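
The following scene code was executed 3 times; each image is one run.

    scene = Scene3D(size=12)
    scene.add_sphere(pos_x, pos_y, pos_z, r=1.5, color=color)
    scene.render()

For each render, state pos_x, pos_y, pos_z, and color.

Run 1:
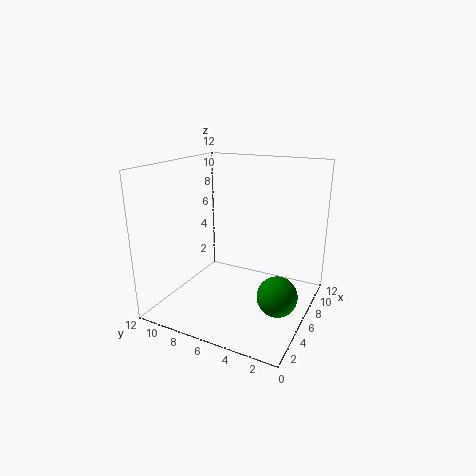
pos_x = 3.5; pos_y = 1.5; pos_z = 3; color = 'green'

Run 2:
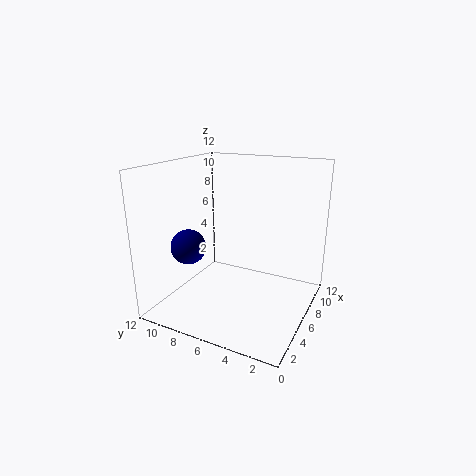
pos_x = 4.5; pos_y = 10; pos_z = 5; color = 'navy'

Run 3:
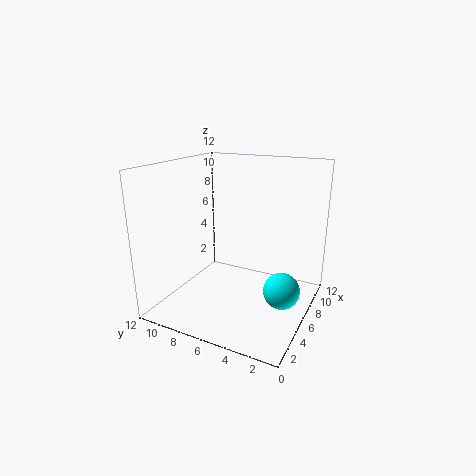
pos_x = 6; pos_y = 2; pos_z = 2; color = 'cyan'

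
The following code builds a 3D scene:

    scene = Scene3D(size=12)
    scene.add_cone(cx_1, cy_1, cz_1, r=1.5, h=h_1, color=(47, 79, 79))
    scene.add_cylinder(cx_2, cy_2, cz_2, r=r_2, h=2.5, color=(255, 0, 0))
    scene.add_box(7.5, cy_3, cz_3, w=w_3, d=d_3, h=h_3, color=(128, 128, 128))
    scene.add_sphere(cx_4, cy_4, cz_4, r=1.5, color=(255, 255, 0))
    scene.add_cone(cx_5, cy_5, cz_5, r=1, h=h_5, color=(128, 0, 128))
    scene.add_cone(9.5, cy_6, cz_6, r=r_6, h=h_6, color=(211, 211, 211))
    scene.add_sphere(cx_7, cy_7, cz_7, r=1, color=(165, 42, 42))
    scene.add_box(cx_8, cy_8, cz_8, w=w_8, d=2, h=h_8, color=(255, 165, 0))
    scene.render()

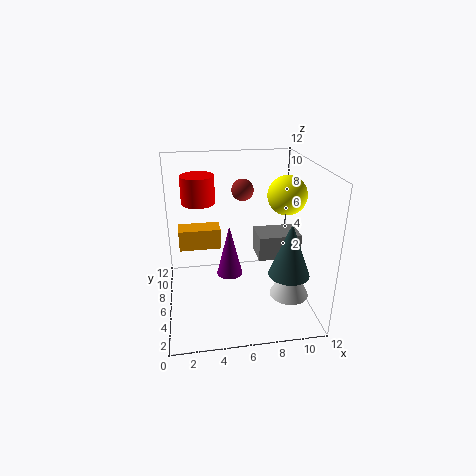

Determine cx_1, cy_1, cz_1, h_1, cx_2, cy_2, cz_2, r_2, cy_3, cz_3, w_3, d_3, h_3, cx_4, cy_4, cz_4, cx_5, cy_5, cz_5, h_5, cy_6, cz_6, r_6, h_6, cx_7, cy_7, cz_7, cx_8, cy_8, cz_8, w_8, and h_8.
cx_1 = 9, cy_1 = 1.5, cz_1 = 5, h_1 = 4, cx_2 = 3, cy_2 = 9.5, cz_2 = 8, r_2 = 1.5, cy_3 = 4.5, cz_3 = 4.5, w_3 = 3.5, d_3 = 2.5, h_3 = 2, cx_4 = 9.5, cy_4 = 4.5, cz_4 = 10, cx_5 = 5, cy_5 = 4, cz_5 = 4, h_5 = 4, cy_6 = 2.5, cz_6 = 2.5, r_6 = 1.5, h_6 = 3, cx_7 = 7, cy_7 = 9.5, cz_7 = 9, cx_8 = 1, cy_8 = 10, cz_8 = 3, w_8 = 4, h_8 = 2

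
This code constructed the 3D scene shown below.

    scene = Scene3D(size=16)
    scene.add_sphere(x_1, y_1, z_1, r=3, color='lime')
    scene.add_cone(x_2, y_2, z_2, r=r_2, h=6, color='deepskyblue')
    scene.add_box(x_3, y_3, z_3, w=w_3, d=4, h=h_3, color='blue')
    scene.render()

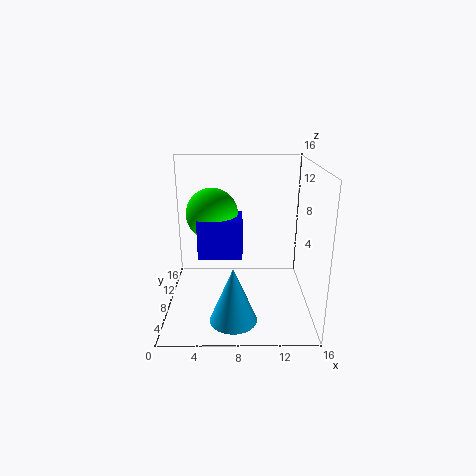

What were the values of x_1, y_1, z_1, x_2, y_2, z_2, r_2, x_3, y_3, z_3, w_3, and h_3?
x_1 = 5; y_1 = 10.5; z_1 = 10; x_2 = 7.5; y_2 = 3.5; z_2 = 0.5; r_2 = 2.5; x_3 = 3.5; y_3 = 7.5; z_3 = 5.5; w_3 = 5; h_3 = 4.5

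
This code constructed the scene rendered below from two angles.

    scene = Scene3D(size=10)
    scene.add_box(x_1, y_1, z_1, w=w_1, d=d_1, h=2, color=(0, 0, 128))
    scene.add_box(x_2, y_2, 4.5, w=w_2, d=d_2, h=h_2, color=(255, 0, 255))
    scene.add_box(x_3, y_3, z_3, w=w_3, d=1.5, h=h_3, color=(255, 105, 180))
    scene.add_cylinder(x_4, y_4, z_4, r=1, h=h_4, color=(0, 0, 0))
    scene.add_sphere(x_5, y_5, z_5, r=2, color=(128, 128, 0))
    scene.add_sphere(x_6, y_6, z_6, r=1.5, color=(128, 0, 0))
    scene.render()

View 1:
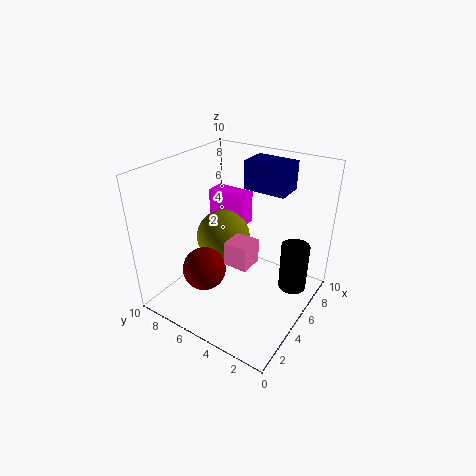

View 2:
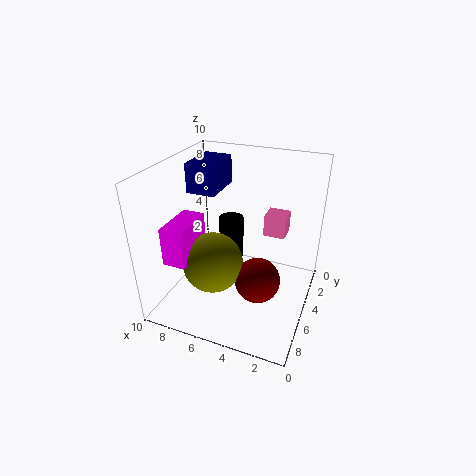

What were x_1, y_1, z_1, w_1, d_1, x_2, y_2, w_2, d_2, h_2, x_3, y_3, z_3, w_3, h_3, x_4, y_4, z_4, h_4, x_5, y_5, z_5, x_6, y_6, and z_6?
x_1 = 6.5, y_1 = 2.5, z_1 = 8, w_1 = 2, d_1 = 3, x_2 = 7, y_2 = 6, w_2 = 1.5, d_2 = 3, h_2 = 2.5, x_3 = 2, y_3 = 2.5, z_3 = 5, w_3 = 1.5, h_3 = 1.5, x_4 = 7, y_4 = 1.5, z_4 = 1, h_4 = 3.5, x_5 = 6, y_5 = 7, z_5 = 4, x_6 = 3, y_6 = 6.5, z_6 = 3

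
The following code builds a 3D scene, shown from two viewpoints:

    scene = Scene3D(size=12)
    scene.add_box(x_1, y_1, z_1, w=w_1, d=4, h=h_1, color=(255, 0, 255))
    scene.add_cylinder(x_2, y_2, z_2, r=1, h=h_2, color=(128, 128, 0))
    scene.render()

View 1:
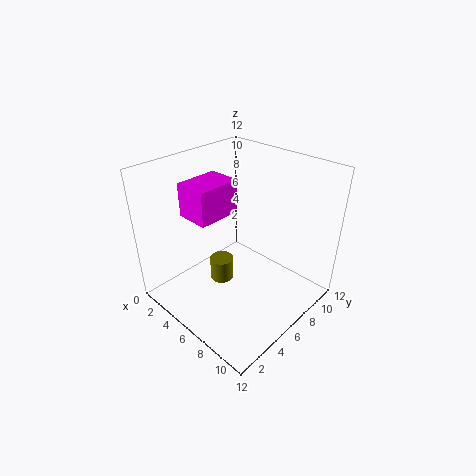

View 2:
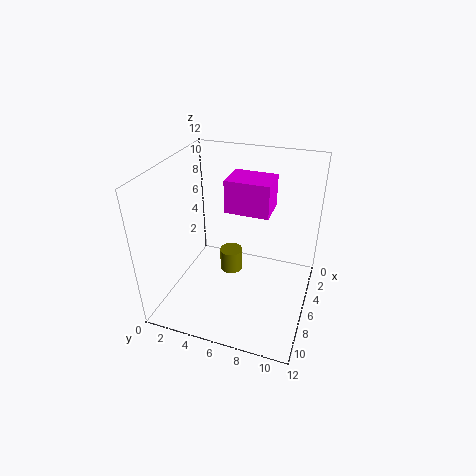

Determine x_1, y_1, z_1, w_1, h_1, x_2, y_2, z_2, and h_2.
x_1 = 1
y_1 = 4
z_1 = 7
w_1 = 3
h_1 = 3
x_2 = 5
y_2 = 5
z_2 = 2
h_2 = 2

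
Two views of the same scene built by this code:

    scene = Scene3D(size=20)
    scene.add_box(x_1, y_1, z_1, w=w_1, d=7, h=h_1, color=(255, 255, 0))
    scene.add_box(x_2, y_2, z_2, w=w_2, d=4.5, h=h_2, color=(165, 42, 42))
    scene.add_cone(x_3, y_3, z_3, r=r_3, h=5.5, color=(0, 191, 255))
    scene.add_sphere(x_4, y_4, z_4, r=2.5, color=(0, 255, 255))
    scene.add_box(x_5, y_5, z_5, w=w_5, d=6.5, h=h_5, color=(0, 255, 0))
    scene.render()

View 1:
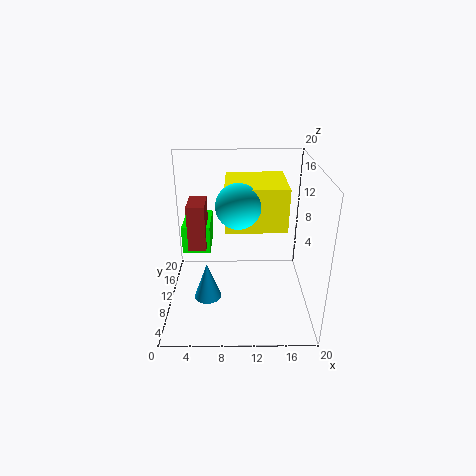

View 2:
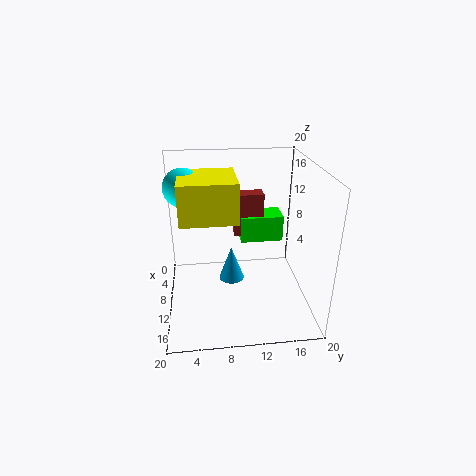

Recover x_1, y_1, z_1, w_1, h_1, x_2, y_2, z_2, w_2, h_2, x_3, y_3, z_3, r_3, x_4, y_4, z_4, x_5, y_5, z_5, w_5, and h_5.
x_1 = 8.5
y_1 = 2.5
z_1 = 14.5
w_1 = 7
h_1 = 5
x_2 = 3
y_2 = 10
z_2 = 8
w_2 = 2.5
h_2 = 6.5
x_3 = 5.5
y_3 = 9.5
z_3 = 0.5
r_3 = 2
x_4 = 10
y_4 = 3
z_4 = 17.5
x_5 = 2
y_5 = 11
z_5 = 7
w_5 = 4
h_5 = 4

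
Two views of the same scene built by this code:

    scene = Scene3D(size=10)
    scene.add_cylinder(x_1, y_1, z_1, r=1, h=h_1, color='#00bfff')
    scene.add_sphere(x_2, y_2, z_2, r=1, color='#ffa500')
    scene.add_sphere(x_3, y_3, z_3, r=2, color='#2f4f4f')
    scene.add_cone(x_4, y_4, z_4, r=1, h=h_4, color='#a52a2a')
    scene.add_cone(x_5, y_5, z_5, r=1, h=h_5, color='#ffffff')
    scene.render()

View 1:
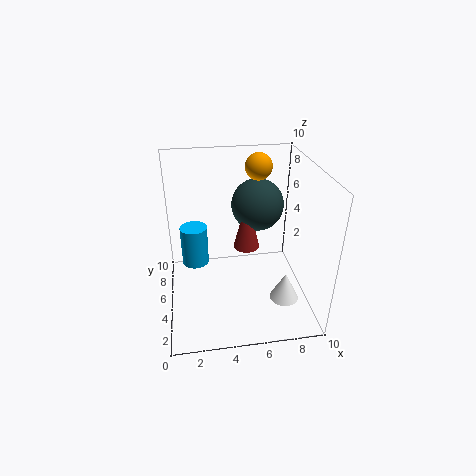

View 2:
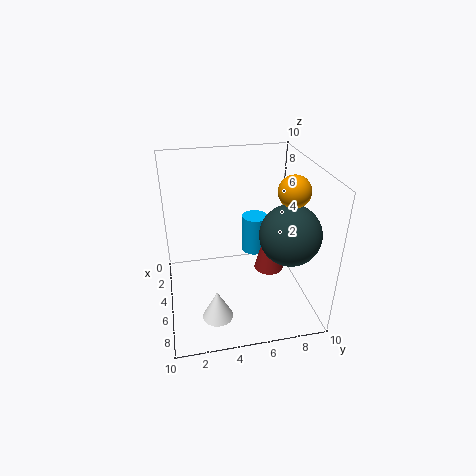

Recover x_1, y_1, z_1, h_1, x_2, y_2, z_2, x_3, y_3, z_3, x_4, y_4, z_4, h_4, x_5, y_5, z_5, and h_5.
x_1 = 2; y_1 = 7; z_1 = 2; h_1 = 3; x_2 = 7; y_2 = 8; z_2 = 9; x_3 = 7; y_3 = 8; z_3 = 6; x_4 = 6; y_4 = 7; z_4 = 3; h_4 = 4; x_5 = 8; y_5 = 3; z_5 = 1; h_5 = 2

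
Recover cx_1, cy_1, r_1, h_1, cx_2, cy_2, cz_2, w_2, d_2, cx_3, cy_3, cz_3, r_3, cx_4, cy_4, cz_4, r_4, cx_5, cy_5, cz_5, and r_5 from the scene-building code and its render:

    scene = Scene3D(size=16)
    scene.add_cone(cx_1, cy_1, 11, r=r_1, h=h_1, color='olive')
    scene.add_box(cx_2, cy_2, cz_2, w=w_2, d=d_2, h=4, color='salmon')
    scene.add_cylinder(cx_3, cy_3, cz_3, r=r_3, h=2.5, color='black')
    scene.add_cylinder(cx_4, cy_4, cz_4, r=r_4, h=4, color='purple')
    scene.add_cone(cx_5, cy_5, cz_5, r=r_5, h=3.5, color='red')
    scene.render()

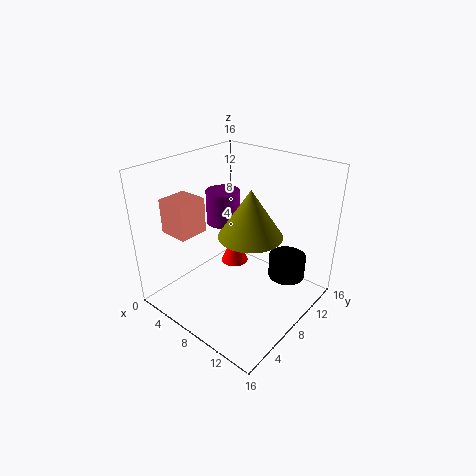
cx_1 = 12; cy_1 = 5; r_1 = 3; h_1 = 4.5; cx_2 = 0.5; cy_2 = 3.5; cz_2 = 8; w_2 = 3.5; d_2 = 3.5; cx_3 = 13; cy_3 = 10.5; cz_3 = 4; r_3 = 2; cx_4 = 4; cy_4 = 10; cz_4 = 8; r_4 = 2; cx_5 = 7.5; cy_5 = 8; cz_5 = 5; r_5 = 1.5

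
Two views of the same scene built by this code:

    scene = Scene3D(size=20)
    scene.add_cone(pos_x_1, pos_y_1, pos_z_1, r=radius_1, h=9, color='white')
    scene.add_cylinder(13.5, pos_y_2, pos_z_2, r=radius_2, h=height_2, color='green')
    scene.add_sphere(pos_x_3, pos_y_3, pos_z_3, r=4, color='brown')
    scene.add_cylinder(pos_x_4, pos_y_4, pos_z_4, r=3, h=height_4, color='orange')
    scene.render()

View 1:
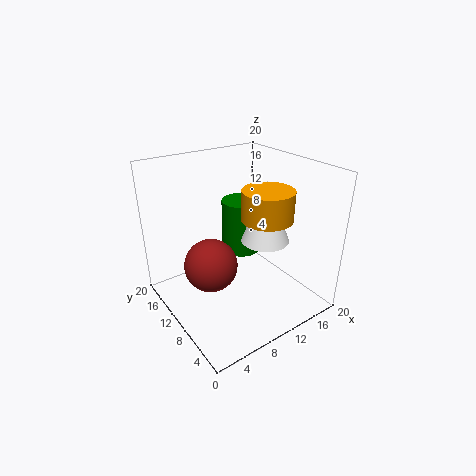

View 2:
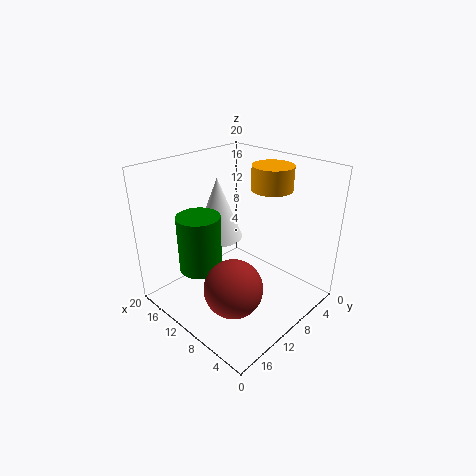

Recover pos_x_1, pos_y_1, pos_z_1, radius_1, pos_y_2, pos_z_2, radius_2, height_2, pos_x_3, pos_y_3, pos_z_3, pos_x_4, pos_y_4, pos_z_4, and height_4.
pos_x_1 = 14.5, pos_y_1 = 9.5, pos_z_1 = 8.5, radius_1 = 3.5, pos_y_2 = 14, pos_z_2 = 5.5, radius_2 = 3, height_2 = 8, pos_x_3 = 7.5, pos_y_3 = 13.5, pos_z_3 = 4.5, pos_x_4 = 9.5, pos_y_4 = 3.5, pos_z_4 = 15.5, height_4 = 3.5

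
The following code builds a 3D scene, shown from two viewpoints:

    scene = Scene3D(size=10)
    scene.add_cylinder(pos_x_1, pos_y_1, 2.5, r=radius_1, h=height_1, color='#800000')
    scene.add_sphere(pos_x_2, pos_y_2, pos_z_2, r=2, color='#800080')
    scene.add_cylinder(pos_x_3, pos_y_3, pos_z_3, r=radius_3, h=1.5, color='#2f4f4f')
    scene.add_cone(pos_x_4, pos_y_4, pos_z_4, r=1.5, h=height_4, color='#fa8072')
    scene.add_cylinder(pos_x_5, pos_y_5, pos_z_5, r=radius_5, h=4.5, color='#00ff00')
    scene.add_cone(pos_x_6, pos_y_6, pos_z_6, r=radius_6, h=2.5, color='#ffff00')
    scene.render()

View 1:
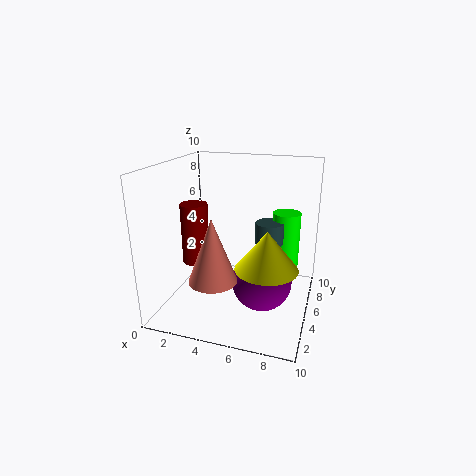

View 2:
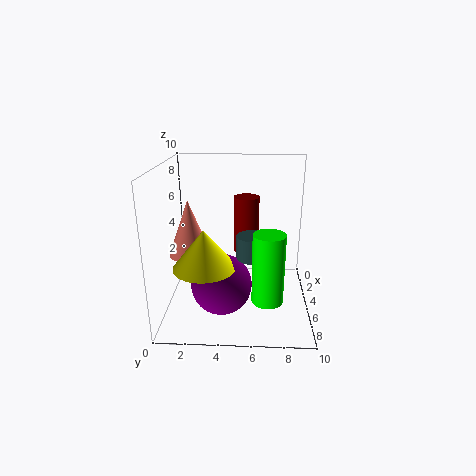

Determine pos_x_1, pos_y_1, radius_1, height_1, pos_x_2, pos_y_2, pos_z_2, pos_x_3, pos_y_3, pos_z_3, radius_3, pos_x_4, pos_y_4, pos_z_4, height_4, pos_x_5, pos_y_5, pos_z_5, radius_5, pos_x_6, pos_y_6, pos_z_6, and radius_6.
pos_x_1 = 1.5
pos_y_1 = 5.5
radius_1 = 1
height_1 = 4.5
pos_x_2 = 7
pos_y_2 = 4
pos_z_2 = 2.5
pos_x_3 = 7
pos_y_3 = 6
pos_z_3 = 4.5
radius_3 = 1
pos_x_4 = 4.5
pos_y_4 = 1.5
pos_z_4 = 3.5
height_4 = 4
pos_x_5 = 8
pos_y_5 = 7
pos_z_5 = 2
radius_5 = 1
pos_x_6 = 7.5
pos_y_6 = 3
pos_z_6 = 4
radius_6 = 2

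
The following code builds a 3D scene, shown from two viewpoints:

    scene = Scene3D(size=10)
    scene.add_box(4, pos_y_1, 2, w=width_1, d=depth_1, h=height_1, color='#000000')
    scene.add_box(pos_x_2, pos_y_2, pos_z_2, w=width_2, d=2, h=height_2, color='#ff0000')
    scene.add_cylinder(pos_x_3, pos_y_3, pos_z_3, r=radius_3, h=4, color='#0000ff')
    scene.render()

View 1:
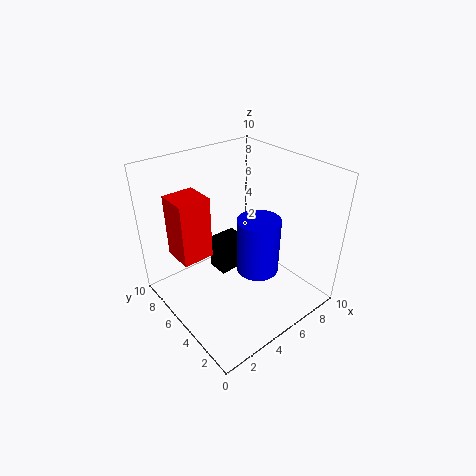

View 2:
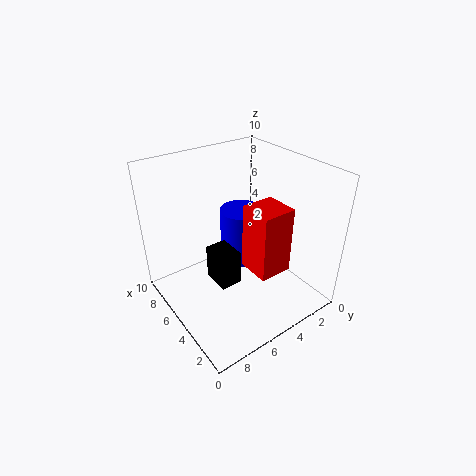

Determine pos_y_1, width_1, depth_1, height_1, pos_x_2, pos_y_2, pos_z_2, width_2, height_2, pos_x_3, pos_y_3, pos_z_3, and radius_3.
pos_y_1 = 5.5
width_1 = 2
depth_1 = 1.5
height_1 = 2.5
pos_x_2 = 0.5
pos_y_2 = 4.5
pos_z_2 = 5
width_2 = 2
height_2 = 4
pos_x_3 = 6
pos_y_3 = 4
pos_z_3 = 2.5
radius_3 = 1.5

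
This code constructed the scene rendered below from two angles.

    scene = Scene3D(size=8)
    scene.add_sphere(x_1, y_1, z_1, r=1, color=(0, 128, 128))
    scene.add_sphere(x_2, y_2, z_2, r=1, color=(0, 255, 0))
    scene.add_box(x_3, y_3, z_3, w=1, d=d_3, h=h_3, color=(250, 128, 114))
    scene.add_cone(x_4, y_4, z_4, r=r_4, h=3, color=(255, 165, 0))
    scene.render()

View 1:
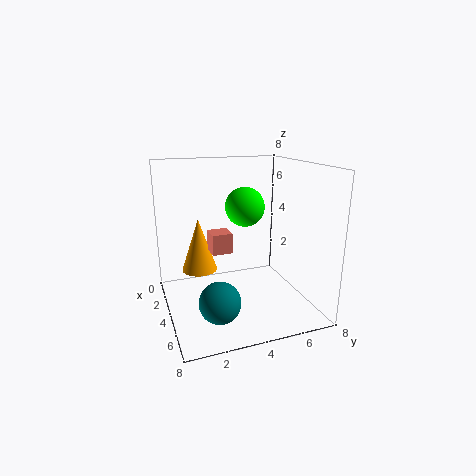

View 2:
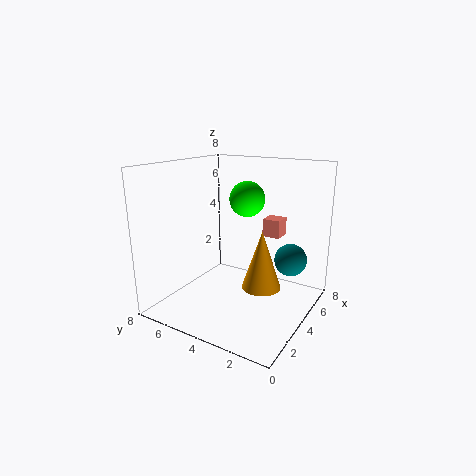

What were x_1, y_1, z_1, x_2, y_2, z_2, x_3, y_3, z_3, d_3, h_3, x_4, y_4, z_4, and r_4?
x_1 = 7, y_1 = 2, z_1 = 2, x_2 = 5, y_2 = 4, z_2 = 6, x_3 = 5, y_3 = 2, z_3 = 4, d_3 = 1, h_3 = 1, x_4 = 3, y_4 = 2, z_4 = 2, r_4 = 1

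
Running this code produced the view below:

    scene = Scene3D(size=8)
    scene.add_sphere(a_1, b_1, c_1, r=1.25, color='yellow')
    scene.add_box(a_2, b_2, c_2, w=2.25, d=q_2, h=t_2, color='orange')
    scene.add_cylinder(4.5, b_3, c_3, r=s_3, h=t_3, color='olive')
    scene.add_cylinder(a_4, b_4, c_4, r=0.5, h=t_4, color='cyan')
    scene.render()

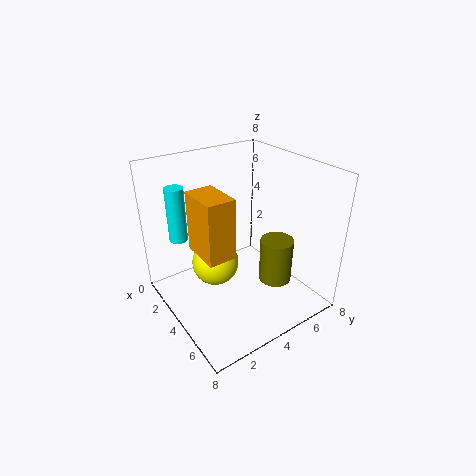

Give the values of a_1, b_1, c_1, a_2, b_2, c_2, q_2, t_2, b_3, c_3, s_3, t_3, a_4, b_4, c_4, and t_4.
a_1 = 4; b_1 = 2.5; c_1 = 3; a_2 = 3; b_2 = 1.5; c_2 = 3.75; q_2 = 1.5; t_2 = 3.25; b_3 = 6.5; c_3 = 0.5; s_3 = 1; t_3 = 2.75; a_4 = 2.25; b_4 = 1.25; c_4 = 4; t_4 = 3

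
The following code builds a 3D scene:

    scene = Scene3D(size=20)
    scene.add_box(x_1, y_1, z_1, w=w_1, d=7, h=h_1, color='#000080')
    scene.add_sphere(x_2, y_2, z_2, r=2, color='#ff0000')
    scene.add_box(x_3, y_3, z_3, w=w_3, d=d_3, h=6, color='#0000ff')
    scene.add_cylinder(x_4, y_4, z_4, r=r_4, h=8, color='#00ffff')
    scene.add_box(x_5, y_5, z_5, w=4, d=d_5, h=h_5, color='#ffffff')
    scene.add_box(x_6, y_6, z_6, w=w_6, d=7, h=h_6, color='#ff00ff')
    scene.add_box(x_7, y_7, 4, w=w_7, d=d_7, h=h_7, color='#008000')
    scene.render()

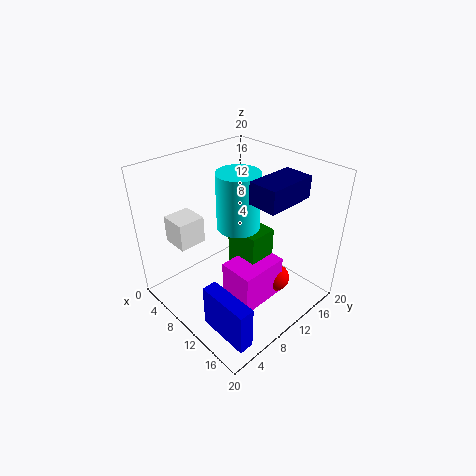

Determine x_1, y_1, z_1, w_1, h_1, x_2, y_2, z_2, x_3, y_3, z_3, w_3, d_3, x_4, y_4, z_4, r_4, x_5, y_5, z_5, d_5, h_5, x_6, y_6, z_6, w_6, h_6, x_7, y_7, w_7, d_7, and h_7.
x_1 = 12; y_1 = 10; z_1 = 16; w_1 = 4; h_1 = 3; x_2 = 14; y_2 = 14; z_2 = 3; x_3 = 12; y_3 = 2; z_3 = 1; w_3 = 7; d_3 = 2; x_4 = 9; y_4 = 11; z_4 = 11; r_4 = 3; x_5 = 1; y_5 = 4; z_5 = 8; d_5 = 4; h_5 = 4; x_6 = 10; y_6 = 7; z_6 = 1; w_6 = 5; h_6 = 6; x_7 = 8; y_7 = 10; w_7 = 5; d_7 = 4; h_7 = 7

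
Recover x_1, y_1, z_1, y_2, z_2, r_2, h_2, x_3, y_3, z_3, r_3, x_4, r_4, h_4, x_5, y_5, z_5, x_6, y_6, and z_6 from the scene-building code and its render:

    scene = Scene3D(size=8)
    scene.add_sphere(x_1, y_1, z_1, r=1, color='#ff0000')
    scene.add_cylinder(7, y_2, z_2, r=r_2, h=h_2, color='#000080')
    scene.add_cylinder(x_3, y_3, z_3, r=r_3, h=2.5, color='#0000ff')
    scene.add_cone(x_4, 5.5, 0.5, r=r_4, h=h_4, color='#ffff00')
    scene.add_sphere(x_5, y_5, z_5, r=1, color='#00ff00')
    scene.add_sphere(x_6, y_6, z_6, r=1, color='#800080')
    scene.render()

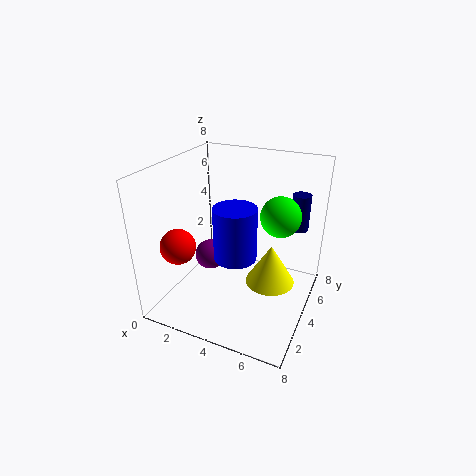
x_1 = 1
y_1 = 2.5
z_1 = 3.5
y_2 = 5.5
z_2 = 4.5
r_2 = 0.5
h_2 = 2
x_3 = 5
y_3 = 1.5
z_3 = 4.5
r_3 = 1
x_4 = 5.5
r_4 = 1.5
h_4 = 2.5
x_5 = 6.5
y_5 = 3.5
z_5 = 6
x_6 = 1
y_6 = 6
z_6 = 1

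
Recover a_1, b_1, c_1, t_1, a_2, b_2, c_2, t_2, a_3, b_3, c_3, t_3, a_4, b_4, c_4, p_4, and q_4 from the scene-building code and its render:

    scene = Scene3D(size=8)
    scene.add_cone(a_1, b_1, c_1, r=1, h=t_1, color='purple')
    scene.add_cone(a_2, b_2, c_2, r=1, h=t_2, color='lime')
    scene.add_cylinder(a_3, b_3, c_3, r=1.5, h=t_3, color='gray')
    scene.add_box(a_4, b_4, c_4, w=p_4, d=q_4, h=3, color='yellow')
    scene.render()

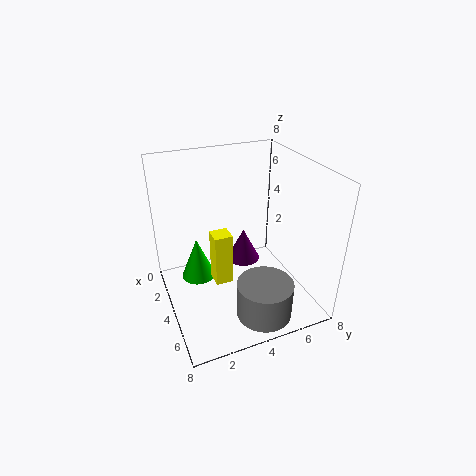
a_1 = 2.5; b_1 = 5; c_1 = 1.5; t_1 = 2; a_2 = 2.5; b_2 = 2; c_2 = 1; t_2 = 2.5; a_3 = 6.5; b_3 = 4.5; c_3 = 0.5; t_3 = 2; a_4 = 3.5; b_4 = 2.5; c_4 = 1.5; p_4 = 1; q_4 = 1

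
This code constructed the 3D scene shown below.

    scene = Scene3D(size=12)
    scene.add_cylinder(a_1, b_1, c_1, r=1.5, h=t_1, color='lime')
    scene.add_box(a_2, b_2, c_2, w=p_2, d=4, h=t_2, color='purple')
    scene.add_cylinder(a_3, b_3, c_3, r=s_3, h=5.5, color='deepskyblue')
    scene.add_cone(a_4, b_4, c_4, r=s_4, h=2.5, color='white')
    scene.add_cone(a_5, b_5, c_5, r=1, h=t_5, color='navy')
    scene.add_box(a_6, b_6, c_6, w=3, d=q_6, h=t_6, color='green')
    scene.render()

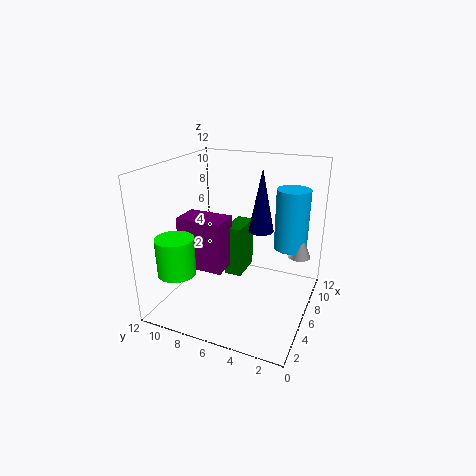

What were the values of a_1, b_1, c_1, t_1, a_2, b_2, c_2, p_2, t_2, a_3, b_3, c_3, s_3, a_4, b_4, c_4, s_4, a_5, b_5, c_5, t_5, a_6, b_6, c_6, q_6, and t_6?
a_1 = 2; b_1 = 9.5; c_1 = 4; t_1 = 3; a_2 = 4.5; b_2 = 7; c_2 = 3; p_2 = 2.5; t_2 = 4.5; a_3 = 10; b_3 = 2.5; c_3 = 4; s_3 = 1.5; a_4 = 9.5; b_4 = 1.5; c_4 = 3.5; s_4 = 1; a_5 = 6; b_5 = 4; c_5 = 7; t_5 = 5; a_6 = 6.5; b_6 = 6; c_6 = 2; q_6 = 1.5; t_6 = 4.5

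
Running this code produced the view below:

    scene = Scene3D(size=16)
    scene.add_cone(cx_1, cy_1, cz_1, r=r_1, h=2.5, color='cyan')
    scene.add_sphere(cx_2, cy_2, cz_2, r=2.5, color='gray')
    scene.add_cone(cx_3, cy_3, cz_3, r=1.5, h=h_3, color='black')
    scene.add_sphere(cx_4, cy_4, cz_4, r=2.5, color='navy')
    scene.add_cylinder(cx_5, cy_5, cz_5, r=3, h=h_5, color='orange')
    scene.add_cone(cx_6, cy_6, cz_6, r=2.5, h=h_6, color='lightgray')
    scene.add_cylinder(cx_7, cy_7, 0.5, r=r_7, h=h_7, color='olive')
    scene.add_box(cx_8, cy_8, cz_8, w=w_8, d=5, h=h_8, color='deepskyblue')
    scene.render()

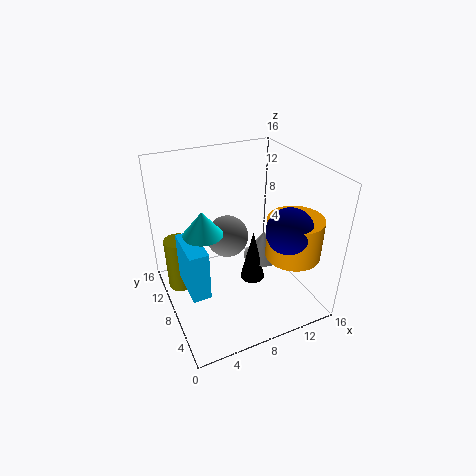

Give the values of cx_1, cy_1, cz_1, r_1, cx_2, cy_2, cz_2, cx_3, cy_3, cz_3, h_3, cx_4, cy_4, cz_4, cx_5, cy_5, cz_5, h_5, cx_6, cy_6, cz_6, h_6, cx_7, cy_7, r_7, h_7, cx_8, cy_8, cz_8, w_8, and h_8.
cx_1 = 3.5, cy_1 = 6.5, cz_1 = 10.5, r_1 = 2, cx_2 = 8, cy_2 = 11, cz_2 = 6.5, cx_3 = 10.5, cy_3 = 9, cz_3 = 1, h_3 = 6.5, cx_4 = 12, cy_4 = 4, cz_4 = 10, cx_5 = 13, cy_5 = 4.5, cz_5 = 6.5, h_5 = 4.5, cx_6 = 12.5, cy_6 = 10, cz_6 = 3, h_6 = 3.5, cx_7 = 2, cy_7 = 12, r_7 = 1.5, h_7 = 6.5, cx_8 = 1.5, cy_8 = 5, cz_8 = 3.5, w_8 = 2, h_8 = 5.5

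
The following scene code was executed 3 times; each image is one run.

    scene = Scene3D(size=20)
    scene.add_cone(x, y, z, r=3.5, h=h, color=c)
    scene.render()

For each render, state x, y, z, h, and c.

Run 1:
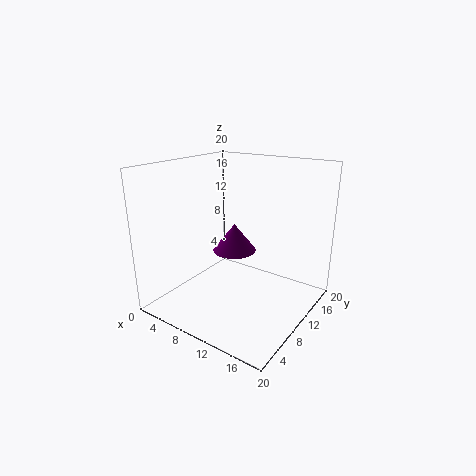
x = 5.5; y = 15.5; z = 5; h = 4.5; c = 'purple'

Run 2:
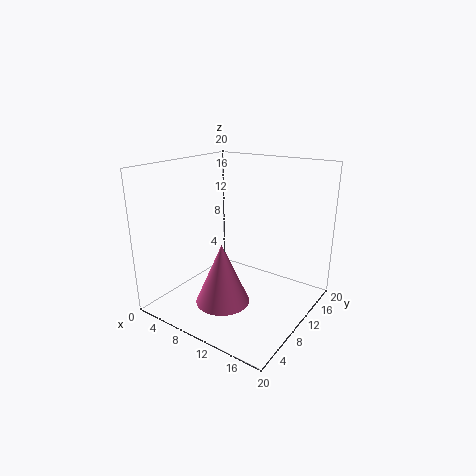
x = 11; y = 5; z = 3; h = 8; c = 'hotpink'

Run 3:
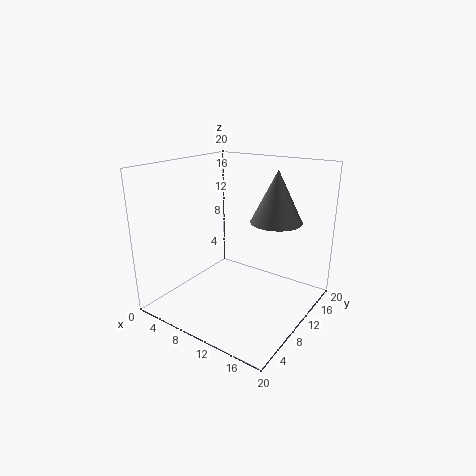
x = 14.5; y = 12.5; z = 12.5; h = 7; c = 'gray'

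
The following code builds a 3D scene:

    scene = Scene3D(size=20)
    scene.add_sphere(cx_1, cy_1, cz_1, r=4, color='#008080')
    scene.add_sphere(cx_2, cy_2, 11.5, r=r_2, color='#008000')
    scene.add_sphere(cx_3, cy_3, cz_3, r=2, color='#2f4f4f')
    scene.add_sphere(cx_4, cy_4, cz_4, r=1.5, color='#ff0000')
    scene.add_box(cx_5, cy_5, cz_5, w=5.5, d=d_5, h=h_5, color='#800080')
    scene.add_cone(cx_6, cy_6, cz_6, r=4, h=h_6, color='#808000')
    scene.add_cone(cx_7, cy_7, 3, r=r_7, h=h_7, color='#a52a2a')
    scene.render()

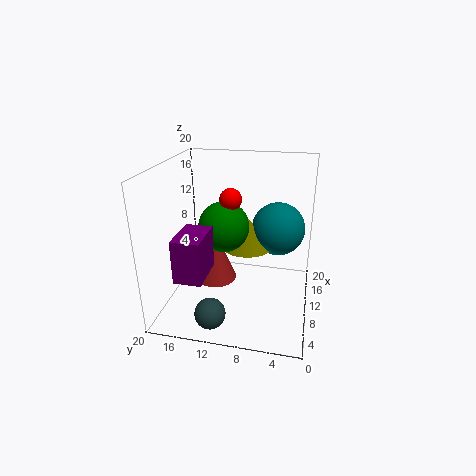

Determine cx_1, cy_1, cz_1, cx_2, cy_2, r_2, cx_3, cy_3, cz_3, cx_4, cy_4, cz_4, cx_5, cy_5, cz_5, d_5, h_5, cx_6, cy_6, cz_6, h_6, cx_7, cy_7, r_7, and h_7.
cx_1 = 15.5, cy_1 = 5, cz_1 = 9.5, cx_2 = 10, cy_2 = 12, r_2 = 3.5, cx_3 = 2.5, cy_3 = 12, cz_3 = 2.5, cx_4 = 10, cy_4 = 11, cz_4 = 15.5, cx_5 = 1, cy_5 = 12.5, cz_5 = 7.5, d_5 = 3.5, h_5 = 5.5, cx_6 = 14, cy_6 = 9.5, cz_6 = 7, h_6 = 4.5, cx_7 = 10.5, cy_7 = 13.5, r_7 = 3, h_7 = 7.5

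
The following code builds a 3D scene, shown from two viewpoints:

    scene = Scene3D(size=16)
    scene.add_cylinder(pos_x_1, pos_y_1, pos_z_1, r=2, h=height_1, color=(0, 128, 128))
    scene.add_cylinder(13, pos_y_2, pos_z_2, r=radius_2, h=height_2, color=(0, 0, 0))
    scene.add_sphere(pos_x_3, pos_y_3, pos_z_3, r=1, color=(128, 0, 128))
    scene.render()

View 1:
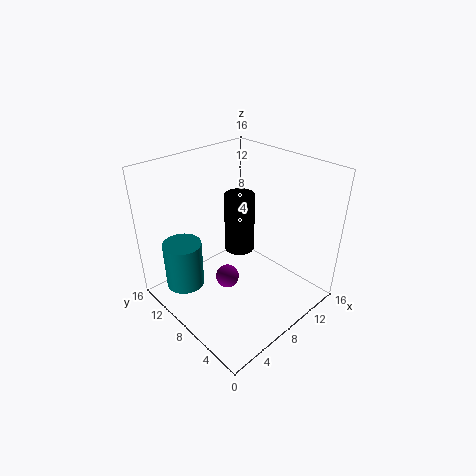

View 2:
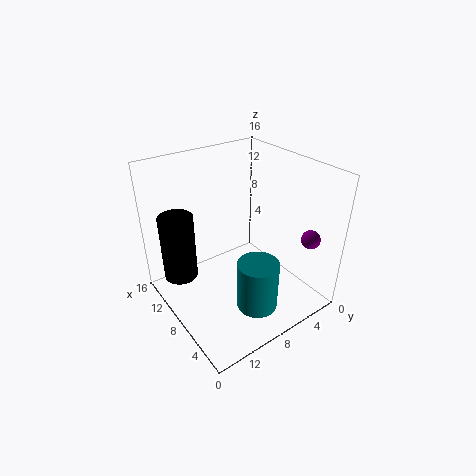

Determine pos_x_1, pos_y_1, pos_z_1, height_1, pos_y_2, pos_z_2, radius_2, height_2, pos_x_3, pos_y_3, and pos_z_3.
pos_x_1 = 2
pos_y_1 = 10
pos_z_1 = 4
height_1 = 5
pos_y_2 = 13
pos_z_2 = 2
radius_2 = 2
height_2 = 8
pos_x_3 = 2
pos_y_3 = 3
pos_z_3 = 9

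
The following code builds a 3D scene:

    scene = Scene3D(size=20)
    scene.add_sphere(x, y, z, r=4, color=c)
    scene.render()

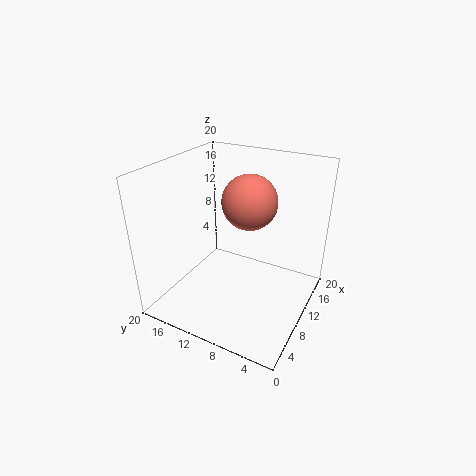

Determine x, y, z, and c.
x = 13.5
y = 10
z = 14
c = 'salmon'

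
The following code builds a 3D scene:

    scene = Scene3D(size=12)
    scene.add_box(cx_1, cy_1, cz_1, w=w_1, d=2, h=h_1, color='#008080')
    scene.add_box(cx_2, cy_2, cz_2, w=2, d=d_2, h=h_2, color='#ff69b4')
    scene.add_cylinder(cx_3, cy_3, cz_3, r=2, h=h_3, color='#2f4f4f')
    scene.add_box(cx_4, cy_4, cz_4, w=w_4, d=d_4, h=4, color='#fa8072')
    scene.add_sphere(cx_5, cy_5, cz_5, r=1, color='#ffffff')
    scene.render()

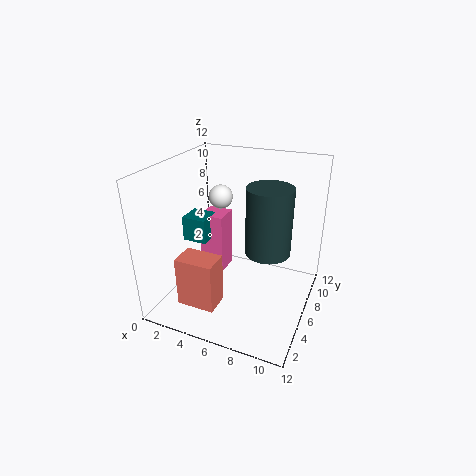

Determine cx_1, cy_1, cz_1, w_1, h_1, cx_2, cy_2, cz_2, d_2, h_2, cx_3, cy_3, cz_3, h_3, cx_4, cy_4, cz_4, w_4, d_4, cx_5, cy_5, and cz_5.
cx_1 = 2; cy_1 = 4; cz_1 = 6; w_1 = 2; h_1 = 2; cx_2 = 3; cy_2 = 5; cz_2 = 3; d_2 = 2; h_2 = 5; cx_3 = 8; cy_3 = 8; cz_3 = 4; h_3 = 6; cx_4 = 3; cy_4 = 1; cz_4 = 2; w_4 = 3; d_4 = 2; cx_5 = 4; cy_5 = 7; cz_5 = 9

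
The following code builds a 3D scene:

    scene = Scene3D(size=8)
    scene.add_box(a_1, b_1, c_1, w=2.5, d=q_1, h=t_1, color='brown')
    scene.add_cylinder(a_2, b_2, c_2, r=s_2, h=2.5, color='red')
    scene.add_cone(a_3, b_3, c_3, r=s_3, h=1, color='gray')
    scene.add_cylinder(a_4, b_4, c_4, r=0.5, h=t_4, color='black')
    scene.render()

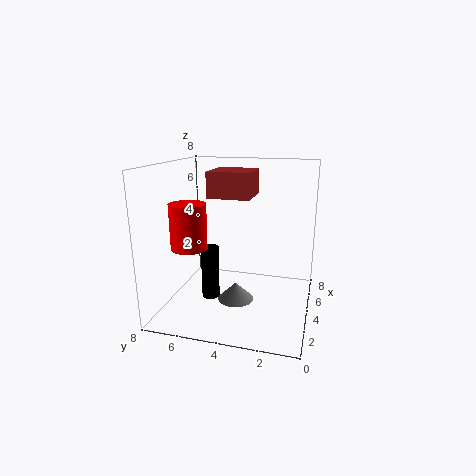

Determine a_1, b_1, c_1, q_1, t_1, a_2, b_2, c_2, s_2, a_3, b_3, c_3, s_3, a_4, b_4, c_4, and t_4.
a_1 = 4.5
b_1 = 3.5
c_1 = 6
q_1 = 2.5
t_1 = 1.5
a_2 = 3
b_2 = 6.5
c_2 = 3.5
s_2 = 1
a_3 = 3.5
b_3 = 4
c_3 = 0.5
s_3 = 1
a_4 = 3.5
b_4 = 5.5
c_4 = 0.5
t_4 = 3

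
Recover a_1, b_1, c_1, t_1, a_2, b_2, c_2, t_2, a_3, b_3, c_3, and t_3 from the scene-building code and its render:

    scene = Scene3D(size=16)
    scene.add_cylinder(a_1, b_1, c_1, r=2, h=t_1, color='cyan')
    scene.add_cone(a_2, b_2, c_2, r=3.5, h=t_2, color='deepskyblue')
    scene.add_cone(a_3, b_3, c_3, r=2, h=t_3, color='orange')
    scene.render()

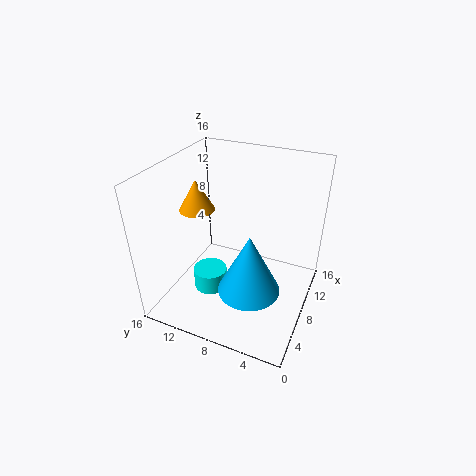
a_1 = 7.5
b_1 = 11.5
c_1 = 0.5
t_1 = 2.5
a_2 = 6.5
b_2 = 6
c_2 = 2.5
t_2 = 7
a_3 = 8
b_3 = 13
c_3 = 10.5
t_3 = 3.5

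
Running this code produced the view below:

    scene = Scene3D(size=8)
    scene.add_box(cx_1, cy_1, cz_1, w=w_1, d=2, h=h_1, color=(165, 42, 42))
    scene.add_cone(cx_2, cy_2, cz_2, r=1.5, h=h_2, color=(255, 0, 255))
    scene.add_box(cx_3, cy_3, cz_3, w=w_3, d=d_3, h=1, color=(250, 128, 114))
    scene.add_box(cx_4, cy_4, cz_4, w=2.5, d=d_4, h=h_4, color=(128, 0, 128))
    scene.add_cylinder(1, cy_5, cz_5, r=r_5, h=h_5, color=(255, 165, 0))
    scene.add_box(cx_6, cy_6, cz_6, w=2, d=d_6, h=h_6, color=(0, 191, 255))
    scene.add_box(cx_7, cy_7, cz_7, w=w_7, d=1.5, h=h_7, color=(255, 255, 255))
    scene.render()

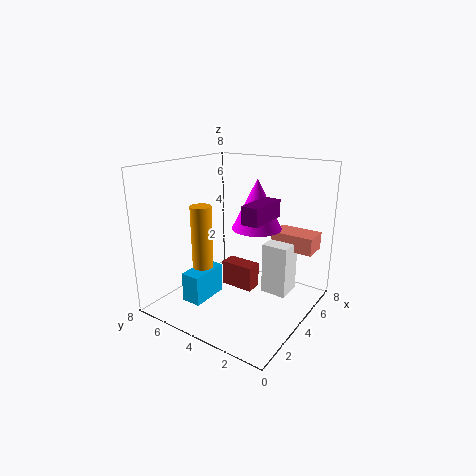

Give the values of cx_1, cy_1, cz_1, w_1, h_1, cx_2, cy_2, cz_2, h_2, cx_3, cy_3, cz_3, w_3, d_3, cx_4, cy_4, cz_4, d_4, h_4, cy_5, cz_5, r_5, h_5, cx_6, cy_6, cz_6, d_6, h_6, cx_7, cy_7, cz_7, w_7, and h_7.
cx_1 = 4.5; cy_1 = 3.5; cz_1 = 0.5; w_1 = 1; h_1 = 1.5; cx_2 = 6; cy_2 = 4; cz_2 = 4; h_2 = 3; cx_3 = 6; cy_3 = 0.5; cz_3 = 3; w_3 = 1.5; d_3 = 2.5; cx_4 = 3.5; cy_4 = 2.5; cz_4 = 5; d_4 = 1; h_4 = 1; cy_5 = 4; cz_5 = 3.5; r_5 = 0.5; h_5 = 3; cx_6 = 0.5; cy_6 = 4; cz_6 = 1.5; d_6 = 1; h_6 = 1.5; cx_7 = 5; cy_7 = 1.5; cz_7 = 0.5; w_7 = 1.5; h_7 = 3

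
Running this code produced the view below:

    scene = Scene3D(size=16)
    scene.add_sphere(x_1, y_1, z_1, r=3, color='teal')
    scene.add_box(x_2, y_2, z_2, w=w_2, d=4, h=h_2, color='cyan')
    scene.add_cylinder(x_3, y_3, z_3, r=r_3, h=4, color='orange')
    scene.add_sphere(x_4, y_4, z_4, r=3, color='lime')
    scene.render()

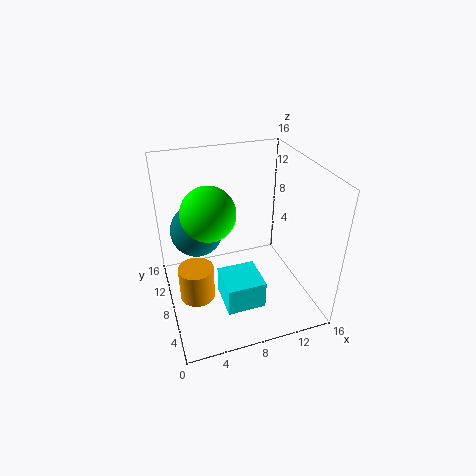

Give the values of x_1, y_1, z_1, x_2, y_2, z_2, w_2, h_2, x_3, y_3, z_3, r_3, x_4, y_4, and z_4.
x_1 = 4
y_1 = 11
z_1 = 8
x_2 = 5
y_2 = 2
z_2 = 3
w_2 = 4
h_2 = 3
x_3 = 3
y_3 = 8
z_3 = 1
r_3 = 2
x_4 = 5
y_4 = 9
z_4 = 11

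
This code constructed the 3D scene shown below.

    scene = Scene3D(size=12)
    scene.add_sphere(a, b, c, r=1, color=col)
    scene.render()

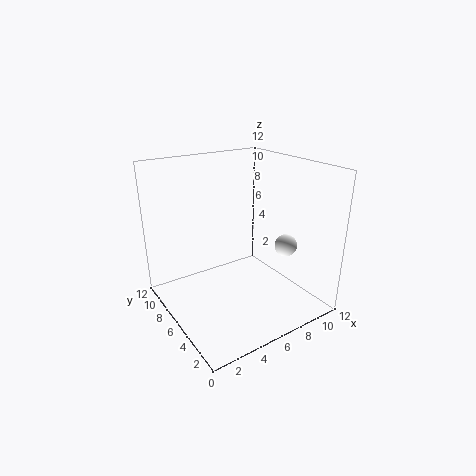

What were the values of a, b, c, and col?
a = 10.5; b = 5; c = 4.5; col = 'white'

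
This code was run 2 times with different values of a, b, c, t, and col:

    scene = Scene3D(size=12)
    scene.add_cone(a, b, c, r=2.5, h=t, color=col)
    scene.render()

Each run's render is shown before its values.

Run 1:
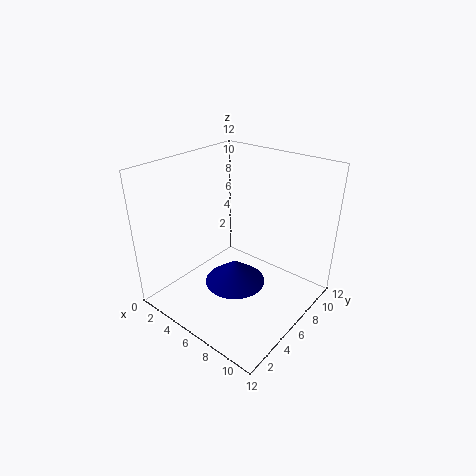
a = 6.5
b = 5
c = 2.5
t = 2
col = 'navy'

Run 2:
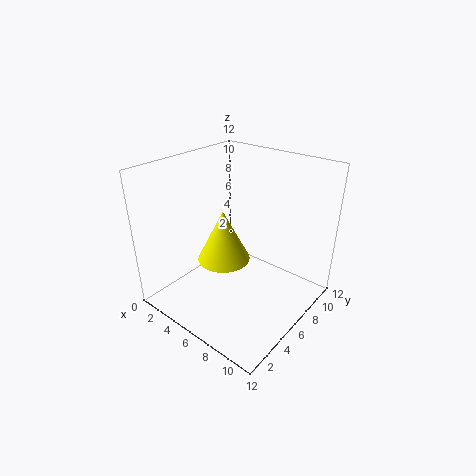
a = 3
b = 7.5
c = 2
t = 5
col = 'yellow'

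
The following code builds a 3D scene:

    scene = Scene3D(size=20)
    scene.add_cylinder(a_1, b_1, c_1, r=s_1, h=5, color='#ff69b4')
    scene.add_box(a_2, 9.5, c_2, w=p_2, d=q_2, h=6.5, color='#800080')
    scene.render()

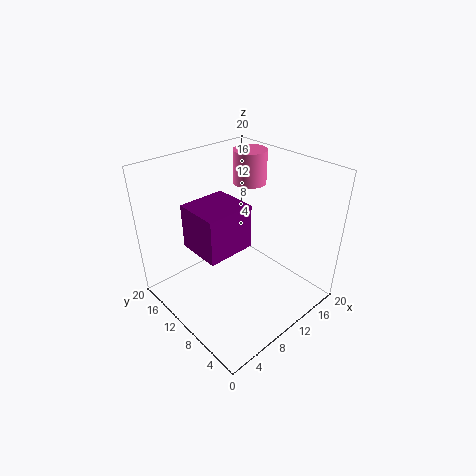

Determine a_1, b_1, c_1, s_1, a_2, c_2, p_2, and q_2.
a_1 = 16.5, b_1 = 14.5, c_1 = 15, s_1 = 2.5, a_2 = 5, c_2 = 8, p_2 = 7, q_2 = 6.5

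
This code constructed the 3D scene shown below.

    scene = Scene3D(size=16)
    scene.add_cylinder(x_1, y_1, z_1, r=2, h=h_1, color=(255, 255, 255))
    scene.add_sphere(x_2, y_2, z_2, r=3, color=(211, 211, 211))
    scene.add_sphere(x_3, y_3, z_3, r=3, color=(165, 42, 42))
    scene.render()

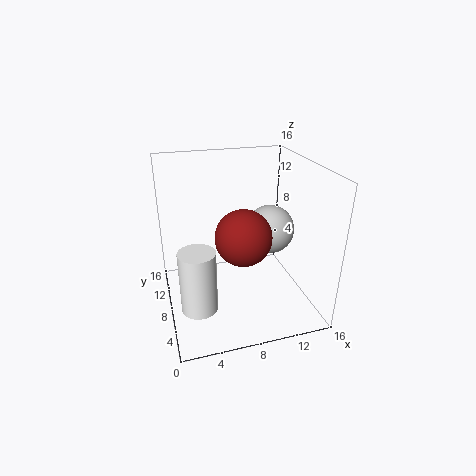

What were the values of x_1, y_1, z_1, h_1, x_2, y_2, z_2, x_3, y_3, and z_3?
x_1 = 3; y_1 = 6; z_1 = 1; h_1 = 7; x_2 = 13; y_2 = 11; z_2 = 7; x_3 = 8; y_3 = 6; z_3 = 9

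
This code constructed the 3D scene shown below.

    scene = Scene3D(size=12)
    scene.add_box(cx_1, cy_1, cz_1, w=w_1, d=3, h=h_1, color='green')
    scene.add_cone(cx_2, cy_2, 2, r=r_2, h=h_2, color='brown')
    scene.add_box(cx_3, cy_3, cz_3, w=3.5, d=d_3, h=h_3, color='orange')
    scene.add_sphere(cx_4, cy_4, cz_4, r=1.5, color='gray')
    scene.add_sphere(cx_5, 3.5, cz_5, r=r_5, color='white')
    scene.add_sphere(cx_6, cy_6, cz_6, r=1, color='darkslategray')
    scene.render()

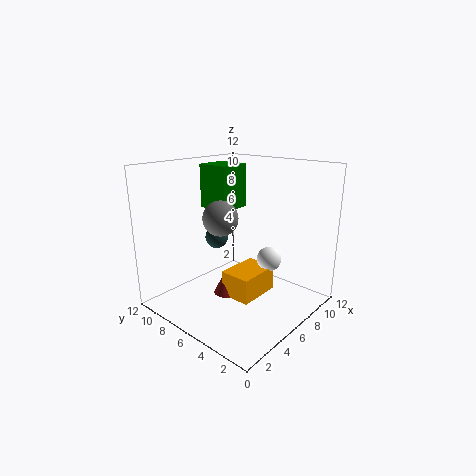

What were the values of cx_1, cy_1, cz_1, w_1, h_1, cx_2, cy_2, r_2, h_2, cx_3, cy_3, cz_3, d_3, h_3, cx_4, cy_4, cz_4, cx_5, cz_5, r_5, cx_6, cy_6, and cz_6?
cx_1 = 7; cy_1 = 8.5; cz_1 = 7.5; w_1 = 3; h_1 = 4; cx_2 = 4; cy_2 = 5.5; r_2 = 1; h_2 = 2; cx_3 = 3.5; cy_3 = 3; cz_3 = 2; d_3 = 2.5; h_3 = 2; cx_4 = 5.5; cy_4 = 7.5; cz_4 = 7.5; cx_5 = 7; cz_5 = 4.5; r_5 = 1; cx_6 = 6; cy_6 = 8.5; cz_6 = 5.5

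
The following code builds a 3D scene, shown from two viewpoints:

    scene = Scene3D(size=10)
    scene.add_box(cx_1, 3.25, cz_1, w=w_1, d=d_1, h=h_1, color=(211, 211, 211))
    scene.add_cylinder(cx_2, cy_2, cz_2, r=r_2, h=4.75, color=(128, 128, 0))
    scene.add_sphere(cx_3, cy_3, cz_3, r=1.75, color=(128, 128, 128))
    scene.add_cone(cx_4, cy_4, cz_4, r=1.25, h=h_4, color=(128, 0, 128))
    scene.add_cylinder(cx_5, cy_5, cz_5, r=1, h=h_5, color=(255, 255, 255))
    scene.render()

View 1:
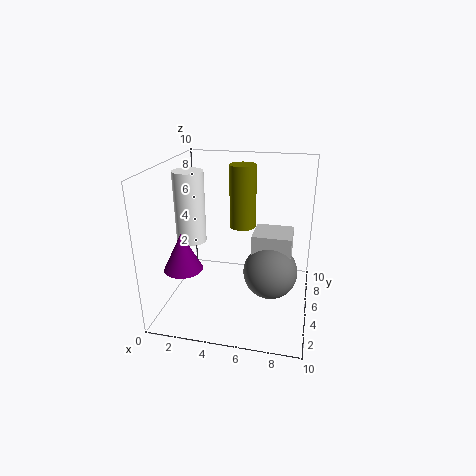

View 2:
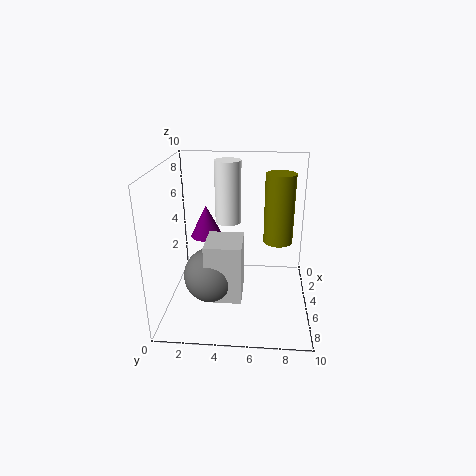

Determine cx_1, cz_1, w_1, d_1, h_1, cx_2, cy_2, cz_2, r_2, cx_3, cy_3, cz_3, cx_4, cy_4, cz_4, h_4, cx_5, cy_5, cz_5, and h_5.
cx_1 = 6.25
cz_1 = 2.25
w_1 = 2.5
d_1 = 2.25
h_1 = 3.75
cx_2 = 4.75
cy_2 = 7.75
cz_2 = 4.75
r_2 = 1
cx_3 = 7.5
cy_3 = 3.5
cz_3 = 3.5
cx_4 = 2
cy_4 = 2.25
cz_4 = 3.75
h_4 = 2.5
cx_5 = 2
cy_5 = 4
cz_5 = 5
h_5 = 4.75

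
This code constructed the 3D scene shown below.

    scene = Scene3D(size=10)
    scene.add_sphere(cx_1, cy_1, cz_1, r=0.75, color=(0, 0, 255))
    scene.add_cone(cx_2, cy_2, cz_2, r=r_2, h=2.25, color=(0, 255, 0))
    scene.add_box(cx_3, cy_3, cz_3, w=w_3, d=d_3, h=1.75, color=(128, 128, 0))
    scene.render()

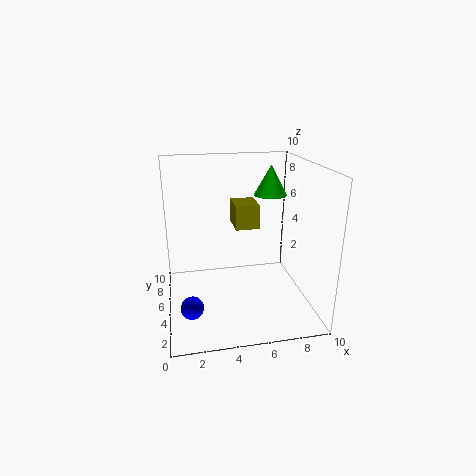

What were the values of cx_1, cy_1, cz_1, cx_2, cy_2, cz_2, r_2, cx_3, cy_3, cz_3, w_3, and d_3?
cx_1 = 1.5; cy_1 = 2.75; cz_1 = 1.25; cx_2 = 8; cy_2 = 7.5; cz_2 = 7.25; r_2 = 1.25; cx_3 = 5; cy_3 = 5.75; cz_3 = 5.25; w_3 = 1.75; d_3 = 2.25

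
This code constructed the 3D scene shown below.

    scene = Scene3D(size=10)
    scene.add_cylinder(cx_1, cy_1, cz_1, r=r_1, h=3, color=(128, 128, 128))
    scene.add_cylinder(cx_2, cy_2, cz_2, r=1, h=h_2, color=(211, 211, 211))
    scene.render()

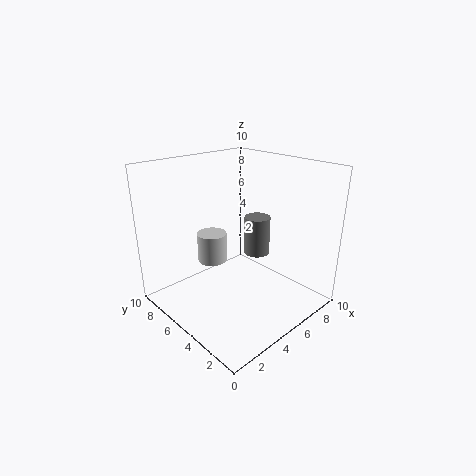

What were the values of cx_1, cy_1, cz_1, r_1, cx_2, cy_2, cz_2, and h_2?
cx_1 = 8
cy_1 = 6
cz_1 = 2.5
r_1 = 1
cx_2 = 3.5
cy_2 = 6
cz_2 = 3.5
h_2 = 2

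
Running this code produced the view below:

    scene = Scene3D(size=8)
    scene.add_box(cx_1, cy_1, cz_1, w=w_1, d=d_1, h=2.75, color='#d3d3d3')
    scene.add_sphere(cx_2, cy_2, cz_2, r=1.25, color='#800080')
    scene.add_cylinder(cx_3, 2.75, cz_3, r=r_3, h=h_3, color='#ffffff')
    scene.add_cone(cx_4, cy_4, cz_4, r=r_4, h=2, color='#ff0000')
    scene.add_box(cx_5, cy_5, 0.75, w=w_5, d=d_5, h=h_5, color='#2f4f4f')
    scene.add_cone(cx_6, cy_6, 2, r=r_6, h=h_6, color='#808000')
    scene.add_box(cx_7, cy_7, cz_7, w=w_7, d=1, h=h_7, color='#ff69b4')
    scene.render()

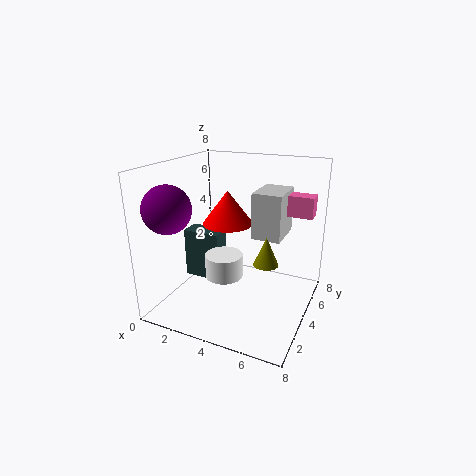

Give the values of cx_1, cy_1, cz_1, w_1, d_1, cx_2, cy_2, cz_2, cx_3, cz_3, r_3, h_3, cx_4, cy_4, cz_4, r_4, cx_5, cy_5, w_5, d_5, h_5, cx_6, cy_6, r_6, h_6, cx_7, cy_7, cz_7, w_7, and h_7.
cx_1 = 4.25
cy_1 = 5.25
cz_1 = 3.5
w_1 = 1.75
d_1 = 2.5
cx_2 = 1.25
cy_2 = 1.5
cz_2 = 6
cx_3 = 3.75
cz_3 = 2.25
r_3 = 1
h_3 = 1.25
cx_4 = 2.75
cy_4 = 5.25
cz_4 = 4.25
r_4 = 1.5
cx_5 = 0.25
cy_5 = 4.25
w_5 = 2.25
d_5 = 1.25
h_5 = 3
cx_6 = 5.25
cy_6 = 5.25
r_6 = 0.75
h_6 = 1.75
cx_7 = 5.25
cy_7 = 6.5
cz_7 = 4.75
w_7 = 2.25
h_7 = 1.25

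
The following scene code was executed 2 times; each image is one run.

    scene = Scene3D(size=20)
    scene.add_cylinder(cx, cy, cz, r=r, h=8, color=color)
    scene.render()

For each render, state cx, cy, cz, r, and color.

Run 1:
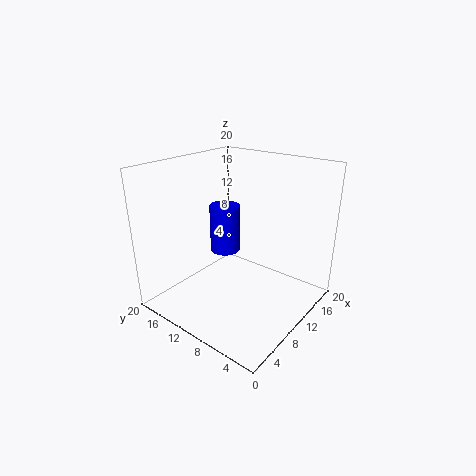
cx = 16; cy = 17.5; cz = 3.5; r = 2.5; color = 'blue'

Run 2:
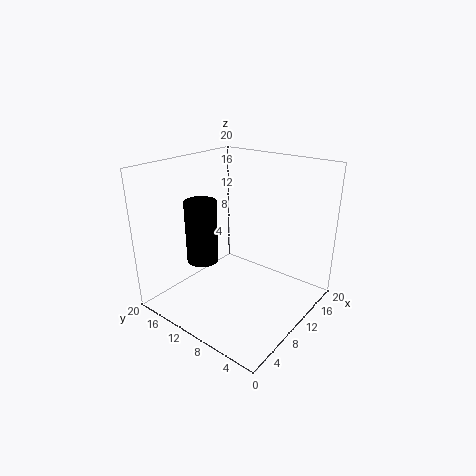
cx = 4.5; cy = 11.5; cz = 8.5; r = 2; color = 'black'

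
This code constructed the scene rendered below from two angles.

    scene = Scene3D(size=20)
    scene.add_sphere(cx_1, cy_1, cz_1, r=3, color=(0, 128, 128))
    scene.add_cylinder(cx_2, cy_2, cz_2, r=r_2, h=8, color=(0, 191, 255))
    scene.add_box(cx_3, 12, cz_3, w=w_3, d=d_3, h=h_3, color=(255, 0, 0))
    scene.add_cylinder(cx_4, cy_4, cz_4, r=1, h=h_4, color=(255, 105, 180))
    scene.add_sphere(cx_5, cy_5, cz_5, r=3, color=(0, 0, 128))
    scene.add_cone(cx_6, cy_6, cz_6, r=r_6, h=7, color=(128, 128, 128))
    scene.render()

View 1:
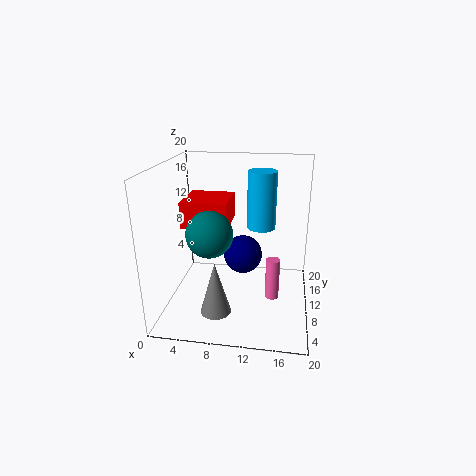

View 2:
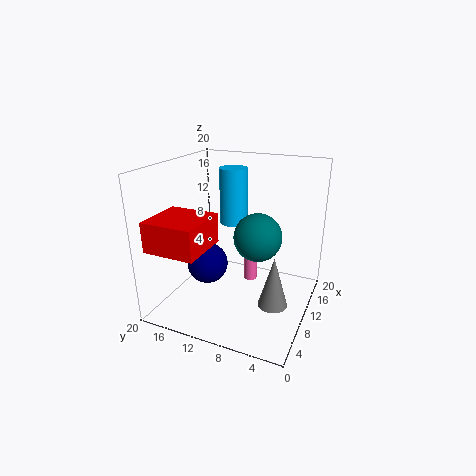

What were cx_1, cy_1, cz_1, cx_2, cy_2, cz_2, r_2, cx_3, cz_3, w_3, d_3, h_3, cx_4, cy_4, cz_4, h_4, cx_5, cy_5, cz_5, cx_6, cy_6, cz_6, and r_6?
cx_1 = 7
cy_1 = 6
cz_1 = 12
cx_2 = 13
cy_2 = 12
cz_2 = 11
r_2 = 2
cx_3 = 1
cz_3 = 10
w_3 = 7
d_3 = 7
h_3 = 4
cx_4 = 15
cy_4 = 10
cz_4 = 1
h_4 = 6
cx_5 = 10
cy_5 = 15
cz_5 = 5
cx_6 = 8
cy_6 = 4
cz_6 = 2
r_6 = 2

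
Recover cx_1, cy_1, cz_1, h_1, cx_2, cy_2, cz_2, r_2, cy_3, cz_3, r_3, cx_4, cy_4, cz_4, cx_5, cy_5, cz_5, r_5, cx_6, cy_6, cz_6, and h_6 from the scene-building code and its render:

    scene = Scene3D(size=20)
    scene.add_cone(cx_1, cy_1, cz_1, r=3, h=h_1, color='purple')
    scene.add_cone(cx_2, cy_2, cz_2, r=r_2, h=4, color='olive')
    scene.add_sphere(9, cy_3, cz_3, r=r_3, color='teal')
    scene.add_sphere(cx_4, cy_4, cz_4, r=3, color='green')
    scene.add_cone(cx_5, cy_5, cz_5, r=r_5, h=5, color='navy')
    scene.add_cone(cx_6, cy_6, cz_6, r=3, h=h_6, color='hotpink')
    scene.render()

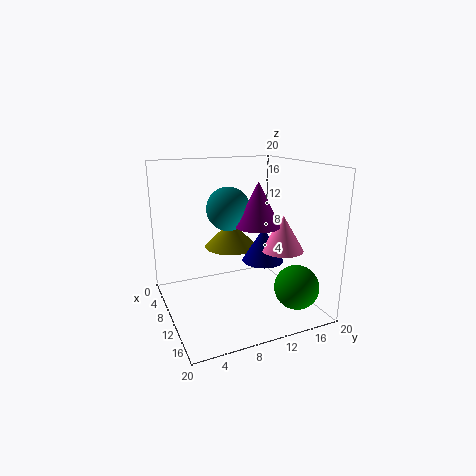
cx_1 = 12
cy_1 = 12
cz_1 = 12
h_1 = 6
cx_2 = 5
cy_2 = 11
cz_2 = 7
r_2 = 4
cy_3 = 9
cz_3 = 14
r_3 = 3
cx_4 = 16
cy_4 = 16
cz_4 = 4
cx_5 = 10
cy_5 = 14
cz_5 = 6
r_5 = 3
cx_6 = 12
cy_6 = 16
cz_6 = 8
h_6 = 5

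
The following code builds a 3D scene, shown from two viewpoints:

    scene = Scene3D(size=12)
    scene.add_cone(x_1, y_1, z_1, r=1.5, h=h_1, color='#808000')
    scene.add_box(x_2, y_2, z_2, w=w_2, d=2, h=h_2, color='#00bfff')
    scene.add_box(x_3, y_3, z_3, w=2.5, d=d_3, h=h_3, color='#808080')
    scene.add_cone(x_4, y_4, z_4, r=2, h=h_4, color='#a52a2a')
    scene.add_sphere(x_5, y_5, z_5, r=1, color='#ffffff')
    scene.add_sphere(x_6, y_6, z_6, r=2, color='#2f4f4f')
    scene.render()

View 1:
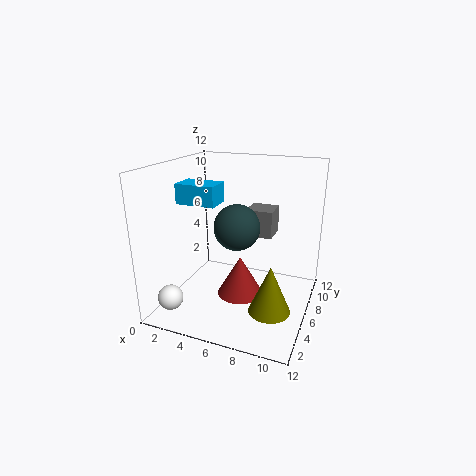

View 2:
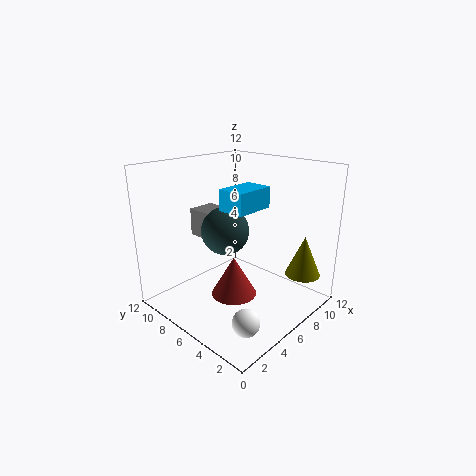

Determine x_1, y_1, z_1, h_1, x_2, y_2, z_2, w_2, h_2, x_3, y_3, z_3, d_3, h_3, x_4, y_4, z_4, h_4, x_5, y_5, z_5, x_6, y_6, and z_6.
x_1 = 10
y_1 = 2
z_1 = 2.5
h_1 = 3.5
x_2 = 2.5
y_2 = 2.5
z_2 = 9.5
w_2 = 3
h_2 = 1.5
x_3 = 5.5
y_3 = 9
z_3 = 5
d_3 = 2.5
h_3 = 2.5
x_4 = 6
y_4 = 6.5
z_4 = 0.5
h_4 = 3.5
x_5 = 2
y_5 = 1.5
z_5 = 2
x_6 = 5.5
y_6 = 7
z_6 = 6.5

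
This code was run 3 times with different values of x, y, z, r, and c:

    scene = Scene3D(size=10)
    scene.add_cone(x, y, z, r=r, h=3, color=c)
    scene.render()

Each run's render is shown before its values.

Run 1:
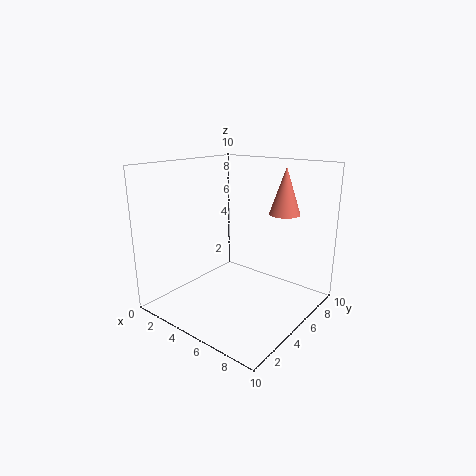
x = 8, y = 6, z = 7, r = 1, c = 'salmon'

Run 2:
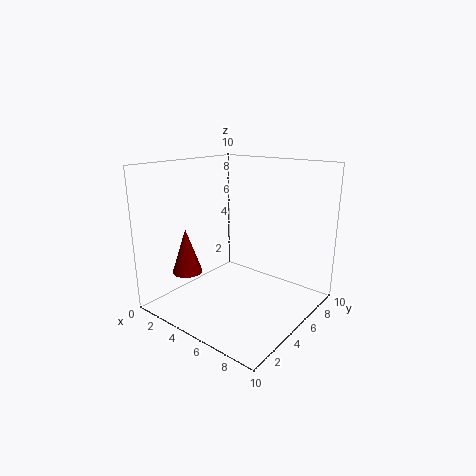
x = 3, y = 2, z = 3, r = 1, c = 'maroon'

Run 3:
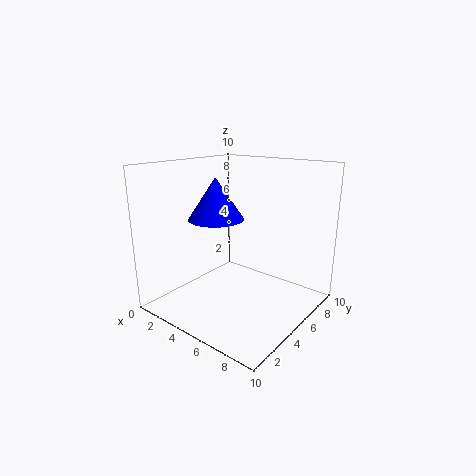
x = 3, y = 5, z = 6, r = 2, c = 'blue'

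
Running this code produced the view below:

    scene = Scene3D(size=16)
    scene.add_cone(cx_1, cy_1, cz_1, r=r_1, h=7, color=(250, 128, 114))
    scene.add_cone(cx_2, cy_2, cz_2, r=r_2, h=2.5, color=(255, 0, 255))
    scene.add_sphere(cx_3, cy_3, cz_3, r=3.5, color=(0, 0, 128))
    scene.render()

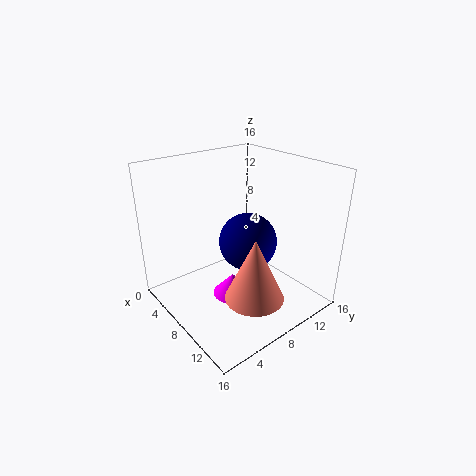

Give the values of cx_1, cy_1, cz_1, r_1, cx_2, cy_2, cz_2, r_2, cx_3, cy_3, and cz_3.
cx_1 = 11.5; cy_1 = 7.5; cz_1 = 2.25; r_1 = 3.25; cx_2 = 8.25; cy_2 = 7; cz_2 = 1.25; r_2 = 2.25; cx_3 = 6.5; cy_3 = 10.75; cz_3 = 6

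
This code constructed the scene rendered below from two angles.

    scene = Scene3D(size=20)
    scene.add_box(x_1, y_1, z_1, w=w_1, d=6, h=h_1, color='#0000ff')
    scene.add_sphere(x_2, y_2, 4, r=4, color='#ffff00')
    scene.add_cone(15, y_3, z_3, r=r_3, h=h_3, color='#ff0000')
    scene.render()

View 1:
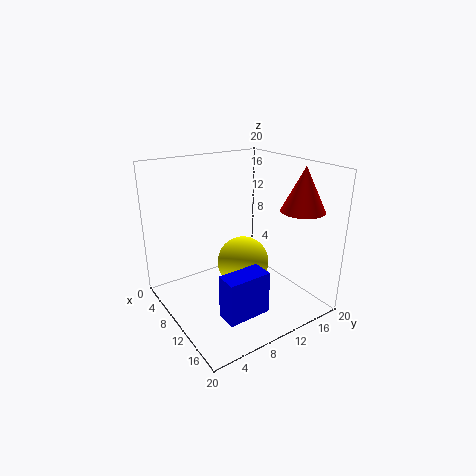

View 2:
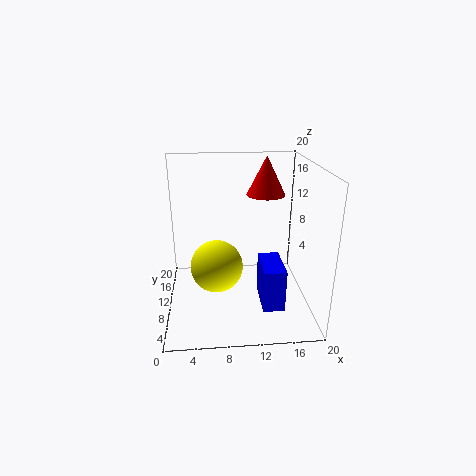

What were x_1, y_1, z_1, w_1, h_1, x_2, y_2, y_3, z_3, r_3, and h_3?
x_1 = 13
y_1 = 5
z_1 = 1
w_1 = 3
h_1 = 6
x_2 = 7
y_2 = 13
y_3 = 17
z_3 = 14
r_3 = 3
h_3 = 6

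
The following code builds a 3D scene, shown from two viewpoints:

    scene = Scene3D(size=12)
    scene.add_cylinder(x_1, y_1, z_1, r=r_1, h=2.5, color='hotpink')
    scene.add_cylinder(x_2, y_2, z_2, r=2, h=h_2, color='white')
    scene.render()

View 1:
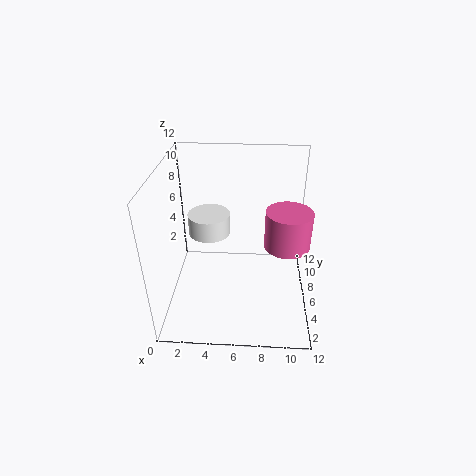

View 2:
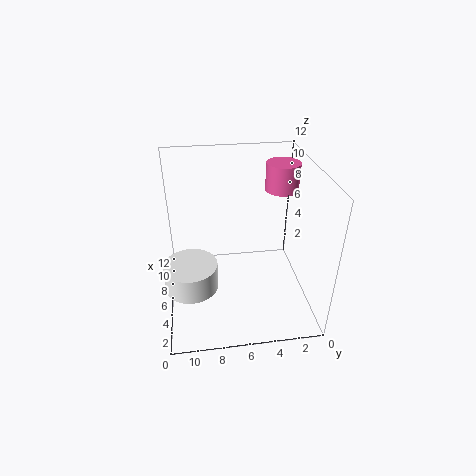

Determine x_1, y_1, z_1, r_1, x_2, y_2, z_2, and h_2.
x_1 = 9.5
y_1 = 1.5
z_1 = 8.5
r_1 = 1.5
x_2 = 3
y_2 = 10
z_2 = 4
h_2 = 2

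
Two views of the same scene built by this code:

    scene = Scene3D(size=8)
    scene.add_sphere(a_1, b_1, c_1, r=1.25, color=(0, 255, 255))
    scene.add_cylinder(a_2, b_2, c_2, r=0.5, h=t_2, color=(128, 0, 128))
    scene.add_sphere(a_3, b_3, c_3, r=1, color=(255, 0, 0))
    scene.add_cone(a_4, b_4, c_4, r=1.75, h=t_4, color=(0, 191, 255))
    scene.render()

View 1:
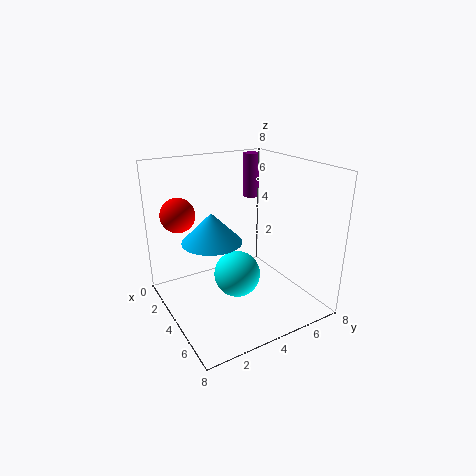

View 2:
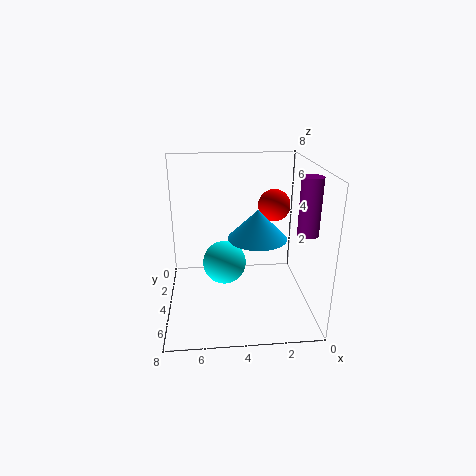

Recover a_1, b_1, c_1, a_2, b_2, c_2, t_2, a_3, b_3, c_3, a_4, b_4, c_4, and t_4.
a_1 = 4.75
b_1 = 3.5
c_1 = 2.25
a_2 = 1
b_2 = 6.75
c_2 = 5.25
t_2 = 2.75
a_3 = 1.5
b_3 = 1.5
c_3 = 5
a_4 = 2.75
b_4 = 3
c_4 = 3.5
t_4 = 1.75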